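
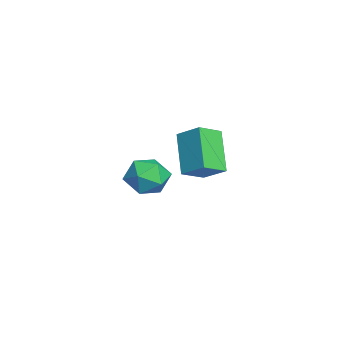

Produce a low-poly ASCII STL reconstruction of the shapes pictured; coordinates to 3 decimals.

solid 
facet normal -0.230 0.085 0.969
outer loop
vertex 4.215 -2.091 3.87
vertex 3.259 -2.219 3.654
vertex 3.828 -3.001 3.858
endloop
endfacet
facet normal 0.422 -0.191 0.886
outer loop
vertex 4.215 -2.091 3.87
vertex 3.828 -3.001 3.858
vertex 4.722 -2.838 3.467
endloop
endfacet
facet normal 0.813 0.274 0.514
outer loop
vertex 4.215 -2.091 3.87
vertex 4.722 -2.838 3.467
vertex 4.705 -1.956 3.023
endloop
endfacet
facet normal 0.402 0.839 0.366
outer loop
vertex 4.215 -2.091 3.87
vertex 4.705 -1.956 3.023
vertex 3.801 -1.573 3.138
endloop
endfacet
facet normal -0.243 0.722 0.648
outer loop
vertex 4.215 -2.091 3.87
vertex 3.801 -1.573 3.138
vertex 3.259 -2.219 3.654
endloop
endfacet
facet normal 0.362 -0.788 0.498
outer loop
vertex 4.722 -2.838 3.467
vertex 3.828 -3.001 3.858
vertex 4.079 -3.427 3.002
endloop
endfacet
facet normal -0.695 -0.341 0.633
outer loop
vertex 3.828 -3.001 3.858
vertex 3.259 -2.219 3.654
vertex 3.175 -3.044 3.117
endloop
endfacet
facet normal -0.715 0.690 0.114
outer loop
vertex 3.259 -2.219 3.654
vertex 3.801 -1.573 3.138
vertex 3.158 -2.162 2.673
endloop
endfacet
facet normal 0.330 0.880 -0.341
outer loop
vertex 3.801 -1.573 3.138
vertex 4.705 -1.956 3.023
vertex 4.052 -1.999 2.282
endloop
endfacet
facet normal 0.994 -0.033 -0.104
outer loop
vertex 4.705 -1.956 3.023
vertex 4.722 -2.838 3.467
vertex 4.621 -2.781 2.486
endloop
endfacet
facet normal -0.402 -0.839 -0.366
outer loop
vertex 3.665 -2.909 2.27
vertex 4.079 -3.427 3.002
vertex 3.175 -3.044 3.117
endloop
endfacet
facet normal -0.813 -0.274 -0.514
outer loop
vertex 3.665 -2.909 2.27
vertex 3.175 -3.044 3.117
vertex 3.158 -2.162 2.673
endloop
endfacet
facet normal -0.422 0.191 -0.886
outer loop
vertex 3.665 -2.909 2.27
vertex 3.158 -2.162 2.673
vertex 4.052 -1.999 2.282
endloop
endfacet
facet normal 0.230 -0.085 -0.969
outer loop
vertex 3.665 -2.909 2.27
vertex 4.052 -1.999 2.282
vertex 4.621 -2.781 2.486
endloop
endfacet
facet normal 0.243 -0.722 -0.648
outer loop
vertex 3.665 -2.909 2.27
vertex 4.621 -2.781 2.486
vertex 4.079 -3.427 3.002
endloop
endfacet
facet normal -0.330 -0.880 0.341
outer loop
vertex 3.175 -3.044 3.117
vertex 4.079 -3.427 3.002
vertex 3.828 -3.001 3.858
endloop
endfacet
facet normal -0.994 0.033 0.104
outer loop
vertex 3.158 -2.162 2.673
vertex 3.175 -3.044 3.117
vertex 3.259 -2.219 3.654
endloop
endfacet
facet normal -0.362 0.788 -0.498
outer loop
vertex 4.052 -1.999 2.282
vertex 3.158 -2.162 2.673
vertex 3.801 -1.573 3.138
endloop
endfacet
facet normal 0.695 0.341 -0.633
outer loop
vertex 4.621 -2.781 2.486
vertex 4.052 -1.999 2.282
vertex 4.705 -1.956 3.023
endloop
endfacet
facet normal 0.715 -0.690 -0.114
outer loop
vertex 4.079 -3.427 3.002
vertex 4.621 -2.781 2.486
vertex 4.722 -2.838 3.467
endloop
endfacet
facet normal -0.489 -0.693 -0.530
outer loop
vertex -1.152 -1.386 2.985
vertex -1.854 -0.477 2.444
vertex 0.298 -1.204 1.408
endloop
endfacet
facet normal 0.553 -0.716 0.426
outer loop
vertex 0.934 -0.303 2.096
vertex -1.152 -1.386 2.985
vertex 0.298 -1.204 1.408
endloop
endfacet
facet normal -0.489 -0.693 -0.530
outer loop
vertex 0.298 -1.204 1.408
vertex -1.854 -0.477 2.444
vertex -0.404 -0.295 0.867
endloop
endfacet
facet normal 0.674 0.084 -0.734
outer loop
vertex -0.404 -0.295 0.867
vertex 0.934 -0.303 2.096
vertex 0.298 -1.204 1.408
endloop
endfacet
facet normal -0.674 -0.084 0.734
outer loop
vertex -1.152 -1.386 2.985
vertex -1.218 0.424 3.132
vertex -1.854 -0.477 2.444
endloop
endfacet
facet normal 0.553 -0.716 0.426
outer loop
vertex -0.516 -0.485 3.673
vertex -1.152 -1.386 2.985
vertex 0.934 -0.303 2.096
endloop
endfacet
facet normal -0.674 -0.084 0.734
outer loop
vertex -0.516 -0.485 3.673
vertex -1.218 0.424 3.132
vertex -1.152 -1.386 2.985
endloop
endfacet
facet normal -0.553 0.716 -0.426
outer loop
vertex -1.854 -0.477 2.444
vertex -1.218 0.424 3.132
vertex -0.404 -0.295 0.867
endloop
endfacet
facet normal 0.674 0.084 -0.734
outer loop
vertex 0.232 0.606 1.555
vertex 0.934 -0.303 2.096
vertex -0.404 -0.295 0.867
endloop
endfacet
facet normal -0.553 0.716 -0.426
outer loop
vertex -0.404 -0.295 0.867
vertex -1.218 0.424 3.132
vertex 0.232 0.606 1.555
endloop
endfacet
facet normal 0.489 0.693 0.530
outer loop
vertex 0.232 0.606 1.555
vertex -0.516 -0.485 3.673
vertex 0.934 -0.303 2.096
endloop
endfacet
facet normal 0.489 0.693 0.530
outer loop
vertex -1.218 0.424 3.132
vertex -0.516 -0.485 3.673
vertex 0.232 0.606 1.555
endloop
endfacet

endsolid


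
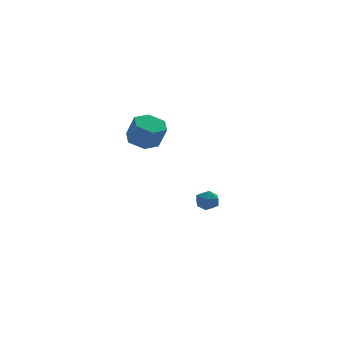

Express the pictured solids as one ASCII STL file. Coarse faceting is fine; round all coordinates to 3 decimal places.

solid 
facet normal -0.112 0.983 -0.145
outer loop
vertex 1.247 4.158 -3.907
vertex 0.52 4.089 -3.812
vertex 0.956 4.224 -3.234
endloop
endfacet
facet normal 0.525 0.839 0.145
outer loop
vertex 1.247 4.158 -3.907
vertex 0.956 4.224 -3.234
vertex 1.582 3.849 -3.329
endloop
endfacet
facet normal 0.871 0.395 -0.294
outer loop
vertex 1.247 4.158 -3.907
vertex 1.582 3.849 -3.329
vertex 1.534 3.482 -3.965
endloop
endfacet
facet normal 0.448 0.264 -0.854
outer loop
vertex 1.247 4.158 -3.907
vertex 1.534 3.482 -3.965
vertex 0.877 3.631 -4.264
endloop
endfacet
facet normal -0.159 0.628 -0.762
outer loop
vertex 1.247 4.158 -3.907
vertex 0.877 3.631 -4.264
vertex 0.52 4.089 -3.812
endloop
endfacet
facet normal 0.414 0.499 0.761
outer loop
vertex 1.582 3.849 -3.329
vertex 0.956 4.224 -3.234
vertex 1.063 3.589 -2.876
endloop
endfacet
facet normal -0.615 0.732 0.293
outer loop
vertex 0.956 4.224 -3.234
vertex 0.52 4.089 -3.812
vertex 0.406 3.738 -3.175
endloop
endfacet
facet normal -0.693 0.155 -0.704
outer loop
vertex 0.52 4.089 -3.812
vertex 0.877 3.631 -4.264
vertex 0.358 3.371 -3.811
endloop
endfacet
facet normal 0.290 -0.432 -0.854
outer loop
vertex 0.877 3.631 -4.264
vertex 1.534 3.482 -3.965
vertex 0.984 2.996 -3.906
endloop
endfacet
facet normal 0.974 -0.220 0.053
outer loop
vertex 1.534 3.482 -3.965
vertex 1.582 3.849 -3.329
vertex 1.42 3.131 -3.328
endloop
endfacet
facet normal -0.448 -0.264 0.854
outer loop
vertex 0.693 3.062 -3.233
vertex 1.063 3.589 -2.876
vertex 0.406 3.738 -3.175
endloop
endfacet
facet normal -0.871 -0.395 0.294
outer loop
vertex 0.693 3.062 -3.233
vertex 0.406 3.738 -3.175
vertex 0.358 3.371 -3.811
endloop
endfacet
facet normal -0.525 -0.839 -0.145
outer loop
vertex 0.693 3.062 -3.233
vertex 0.358 3.371 -3.811
vertex 0.984 2.996 -3.906
endloop
endfacet
facet normal 0.112 -0.983 0.145
outer loop
vertex 0.693 3.062 -3.233
vertex 0.984 2.996 -3.906
vertex 1.42 3.131 -3.328
endloop
endfacet
facet normal 0.159 -0.628 0.762
outer loop
vertex 0.693 3.062 -3.233
vertex 1.42 3.131 -3.328
vertex 1.063 3.589 -2.876
endloop
endfacet
facet normal -0.290 0.432 0.854
outer loop
vertex 0.406 3.738 -3.175
vertex 1.063 3.589 -2.876
vertex 0.956 4.224 -3.234
endloop
endfacet
facet normal -0.974 0.220 -0.053
outer loop
vertex 0.358 3.371 -3.811
vertex 0.406 3.738 -3.175
vertex 0.52 4.089 -3.812
endloop
endfacet
facet normal -0.414 -0.499 -0.761
outer loop
vertex 0.984 2.996 -3.906
vertex 0.358 3.371 -3.811
vertex 0.877 3.631 -4.264
endloop
endfacet
facet normal 0.615 -0.732 -0.293
outer loop
vertex 1.42 3.131 -3.328
vertex 0.984 2.996 -3.906
vertex 1.534 3.482 -3.965
endloop
endfacet
facet normal 0.693 -0.155 0.704
outer loop
vertex 1.063 3.589 -2.876
vertex 1.42 3.131 -3.328
vertex 1.582 3.849 -3.329
endloop
endfacet
facet normal -0.212 0.369 -0.905
outer loop
vertex -2.869 -0.734 2.271
vertex -3.564 -0.281 2.619
vertex -2.75 0.101 2.584
endloop
endfacet
facet normal 0.968 -0.045 -0.247
outer loop
vertex -2.869 -0.734 2.271
vertex -2.75 0.101 2.584
vertex -2.581 -1.233 3.492
endloop
endfacet
facet normal 0.968 -0.045 -0.247
outer loop
vertex -2.581 -1.233 3.492
vertex -2.75 0.101 2.584
vertex -2.462 -0.397 3.805
endloop
endfacet
facet normal 0.213 -0.369 0.905
outer loop
vertex -2.581 -1.233 3.492
vertex -2.462 -0.397 3.805
vertex -3.276 -0.779 3.841
endloop
endfacet
facet normal -0.212 0.369 -0.905
outer loop
vertex -2.75 0.101 2.584
vertex -3.564 -0.281 2.619
vertex -3.445 0.555 2.932
endloop
endfacet
facet normal 0.599 0.781 0.177
outer loop
vertex -2.75 0.101 2.584
vertex -3.445 0.555 2.932
vertex -2.462 -0.397 3.805
endloop
endfacet
facet normal 0.598 0.781 0.178
outer loop
vertex -2.462 -0.397 3.805
vertex -3.445 0.555 2.932
vertex -3.157 0.056 4.153
endloop
endfacet
facet normal 0.213 -0.368 0.905
outer loop
vertex -2.462 -0.397 3.805
vertex -3.157 0.056 4.153
vertex -3.276 -0.779 3.841
endloop
endfacet
facet normal -0.213 0.369 -0.905
outer loop
vertex -3.445 0.555 2.932
vertex -3.564 -0.281 2.619
vertex -4.259 0.173 2.968
endloop
endfacet
facet normal -0.369 0.827 0.425
outer loop
vertex -3.445 0.555 2.932
vertex -4.259 0.173 2.968
vertex -3.157 0.056 4.153
endloop
endfacet
facet normal -0.369 0.827 0.425
outer loop
vertex -3.157 0.056 4.153
vertex -4.259 0.173 2.968
vertex -3.971 -0.326 4.189
endloop
endfacet
facet normal 0.213 -0.368 0.905
outer loop
vertex -3.157 0.056 4.153
vertex -3.971 -0.326 4.189
vertex -3.276 -0.779 3.841
endloop
endfacet
facet normal -0.213 0.369 -0.905
outer loop
vertex -4.259 0.173 2.968
vertex -3.564 -0.281 2.619
vertex -4.378 -0.663 2.655
endloop
endfacet
facet normal -0.968 0.045 0.247
outer loop
vertex -4.259 0.173 2.968
vertex -4.378 -0.663 2.655
vertex -3.971 -0.326 4.189
endloop
endfacet
facet normal -0.968 0.045 0.247
outer loop
vertex -3.971 -0.326 4.189
vertex -4.378 -0.663 2.655
vertex -4.09 -1.161 3.876
endloop
endfacet
facet normal 0.212 -0.369 0.905
outer loop
vertex -3.971 -0.326 4.189
vertex -4.09 -1.161 3.876
vertex -3.276 -0.779 3.841
endloop
endfacet
facet normal -0.213 0.368 -0.905
outer loop
vertex -4.378 -0.663 2.655
vertex -3.564 -0.281 2.619
vertex -3.683 -1.116 2.307
endloop
endfacet
facet normal -0.598 -0.781 -0.178
outer loop
vertex -4.378 -0.663 2.655
vertex -3.683 -1.116 2.307
vertex -4.09 -1.161 3.876
endloop
endfacet
facet normal -0.599 -0.781 -0.178
outer loop
vertex -4.09 -1.161 3.876
vertex -3.683 -1.116 2.307
vertex -3.395 -1.615 3.528
endloop
endfacet
facet normal 0.212 -0.369 0.905
outer loop
vertex -4.09 -1.161 3.876
vertex -3.395 -1.615 3.528
vertex -3.276 -0.779 3.841
endloop
endfacet
facet normal -0.213 0.368 -0.905
outer loop
vertex -3.683 -1.116 2.307
vertex -3.564 -0.281 2.619
vertex -2.869 -0.734 2.271
endloop
endfacet
facet normal 0.369 -0.827 -0.425
outer loop
vertex -3.683 -1.116 2.307
vertex -2.869 -0.734 2.271
vertex -3.395 -1.615 3.528
endloop
endfacet
facet normal 0.369 -0.827 -0.425
outer loop
vertex -3.395 -1.615 3.528
vertex -2.869 -0.734 2.271
vertex -2.581 -1.233 3.492
endloop
endfacet
facet normal 0.213 -0.369 0.905
outer loop
vertex -3.395 -1.615 3.528
vertex -2.581 -1.233 3.492
vertex -3.276 -0.779 3.841
endloop
endfacet

endsolid


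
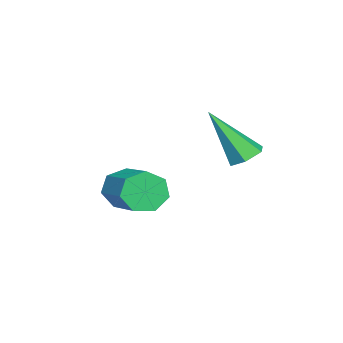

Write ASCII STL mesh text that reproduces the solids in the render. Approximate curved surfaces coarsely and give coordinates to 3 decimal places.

solid 
facet normal -0.090 0.552 -0.829
outer loop
vertex -0.112 3.768 0.674
vertex -0.515 4.082 0.927
vertex 0.033 4.233 0.968
endloop
endfacet
facet normal 0.954 -0.299 0.002
outer loop
vertex -0.112 3.768 0.674
vertex 0.033 4.233 0.968
vertex -0.345 3.038 2.493
endloop
endfacet
facet normal -0.090 0.553 -0.828
outer loop
vertex 0.033 4.233 0.968
vertex -0.515 4.082 0.927
vertex -0.369 4.548 1.222
endloop
endfacet
facet normal 0.704 0.464 0.538
outer loop
vertex 0.033 4.233 0.968
vertex -0.369 4.548 1.222
vertex -0.345 3.038 2.493
endloop
endfacet
facet normal -0.090 0.553 -0.829
outer loop
vertex -0.369 4.548 1.222
vertex -0.515 4.082 0.927
vertex -0.917 4.396 1.18
endloop
endfacet
facet normal -0.230 0.624 0.746
outer loop
vertex -0.369 4.548 1.222
vertex -0.917 4.396 1.18
vertex -0.345 3.038 2.493
endloop
endfacet
facet normal -0.089 0.553 -0.828
outer loop
vertex -0.917 4.396 1.18
vertex -0.515 4.082 0.927
vertex -1.063 3.931 0.885
endloop
endfacet
facet normal -0.909 0.021 0.417
outer loop
vertex -0.917 4.396 1.18
vertex -1.063 3.931 0.885
vertex -0.345 3.038 2.493
endloop
endfacet
facet normal -0.089 0.552 -0.829
outer loop
vertex -1.063 3.931 0.885
vertex -0.515 4.082 0.927
vertex -0.66 3.616 0.632
endloop
endfacet
facet normal -0.657 -0.744 -0.120
outer loop
vertex -1.063 3.931 0.885
vertex -0.66 3.616 0.632
vertex -0.345 3.038 2.493
endloop
endfacet
facet normal -0.090 0.553 -0.829
outer loop
vertex -0.66 3.616 0.632
vertex -0.515 4.082 0.927
vertex -0.112 3.768 0.674
endloop
endfacet
facet normal 0.276 -0.904 -0.327
outer loop
vertex -0.66 3.616 0.632
vertex -0.112 3.768 0.674
vertex -0.345 3.038 2.493
endloop
endfacet
facet normal -0.712 -0.621 -0.328
outer loop
vertex -0.075 0.368 -1.418
vertex -0.491 0.55 -0.859
vertex -0.456 0.854 -1.511
endloop
endfacet
facet normal 0.347 0.093 -0.933
outer loop
vertex -0.075 0.368 -1.418
vertex -0.456 0.854 -1.511
vertex 1.186 1.467 -0.84
endloop
endfacet
facet normal 0.347 0.093 -0.933
outer loop
vertex 1.186 1.467 -0.84
vertex -0.456 0.854 -1.511
vertex 0.805 1.953 -0.933
endloop
endfacet
facet normal 0.713 0.621 0.326
outer loop
vertex 1.186 1.467 -0.84
vertex 0.805 1.953 -0.933
vertex 0.771 1.65 -0.281
endloop
endfacet
facet normal -0.712 -0.621 -0.328
outer loop
vertex -0.456 0.854 -1.511
vertex -0.491 0.55 -0.859
vertex -0.863 1.111 -1.113
endloop
endfacet
facet normal -0.261 0.667 -0.698
outer loop
vertex -0.456 0.854 -1.511
vertex -0.863 1.111 -1.113
vertex 0.805 1.953 -0.933
endloop
endfacet
facet normal -0.261 0.666 -0.699
outer loop
vertex 0.805 1.953 -0.933
vertex -0.863 1.111 -1.113
vertex 0.398 2.211 -0.535
endloop
endfacet
facet normal 0.713 0.621 0.326
outer loop
vertex 0.805 1.953 -0.933
vertex 0.398 2.211 -0.535
vertex 0.771 1.65 -0.281
endloop
endfacet
facet normal -0.712 -0.621 -0.327
outer loop
vertex -0.863 1.111 -1.113
vertex -0.491 0.55 -0.859
vertex -0.99 0.946 -0.524
endloop
endfacet
facet normal -0.672 0.738 0.062
outer loop
vertex -0.863 1.111 -1.113
vertex -0.99 0.946 -0.524
vertex 0.398 2.211 -0.535
endloop
endfacet
facet normal -0.672 0.738 0.062
outer loop
vertex 0.398 2.211 -0.535
vertex -0.99 0.946 -0.524
vertex 0.271 2.046 0.054
endloop
endfacet
facet normal 0.712 0.621 0.328
outer loop
vertex 0.398 2.211 -0.535
vertex 0.271 2.046 0.054
vertex 0.771 1.65 -0.281
endloop
endfacet
facet normal -0.712 -0.622 -0.326
outer loop
vertex -0.99 0.946 -0.524
vertex -0.491 0.55 -0.859
vertex -0.74 0.483 -0.187
endloop
endfacet
facet normal -0.577 0.254 0.776
outer loop
vertex -0.99 0.946 -0.524
vertex -0.74 0.483 -0.187
vertex 0.271 2.046 0.054
endloop
endfacet
facet normal -0.577 0.253 0.777
outer loop
vertex 0.271 2.046 0.054
vertex -0.74 0.483 -0.187
vertex 0.521 1.582 0.391
endloop
endfacet
facet normal 0.712 0.621 0.328
outer loop
vertex 0.271 2.046 0.054
vertex 0.521 1.582 0.391
vertex 0.771 1.65 -0.281
endloop
endfacet
facet normal -0.713 -0.621 -0.326
outer loop
vertex -0.74 0.483 -0.187
vertex -0.491 0.55 -0.859
vertex -0.303 0.07 -0.356
endloop
endfacet
facet normal -0.048 -0.421 0.906
outer loop
vertex -0.74 0.483 -0.187
vertex -0.303 0.07 -0.356
vertex 0.521 1.582 0.391
endloop
endfacet
facet normal -0.047 -0.422 0.906
outer loop
vertex 0.521 1.582 0.391
vertex -0.303 0.07 -0.356
vertex 0.958 1.17 0.222
endloop
endfacet
facet normal 0.712 0.621 0.328
outer loop
vertex 0.521 1.582 0.391
vertex 0.958 1.17 0.222
vertex 0.771 1.65 -0.281
endloop
endfacet
facet normal -0.712 -0.621 -0.327
outer loop
vertex -0.303 0.07 -0.356
vertex -0.491 0.55 -0.859
vertex -0.007 0.019 -0.904
endloop
endfacet
facet normal 0.518 -0.779 0.352
outer loop
vertex -0.303 0.07 -0.356
vertex -0.007 0.019 -0.904
vertex 0.958 1.17 0.222
endloop
endfacet
facet normal 0.517 -0.779 0.353
outer loop
vertex 0.958 1.17 0.222
vertex -0.007 0.019 -0.904
vertex 1.254 1.118 -0.326
endloop
endfacet
facet normal 0.713 0.620 0.326
outer loop
vertex 0.958 1.17 0.222
vertex 1.254 1.118 -0.326
vertex 0.771 1.65 -0.281
endloop
endfacet
facet normal -0.712 -0.621 -0.328
outer loop
vertex -0.007 0.019 -0.904
vertex -0.491 0.55 -0.859
vertex -0.075 0.368 -1.418
endloop
endfacet
facet normal 0.693 -0.550 -0.465
outer loop
vertex -0.007 0.019 -0.904
vertex -0.075 0.368 -1.418
vertex 1.254 1.118 -0.326
endloop
endfacet
facet normal 0.693 -0.550 -0.465
outer loop
vertex 1.254 1.118 -0.326
vertex -0.075 0.368 -1.418
vertex 1.186 1.467 -0.84
endloop
endfacet
facet normal 0.713 0.620 0.327
outer loop
vertex 1.254 1.118 -0.326
vertex 1.186 1.467 -0.84
vertex 0.771 1.65 -0.281
endloop
endfacet

endsolid


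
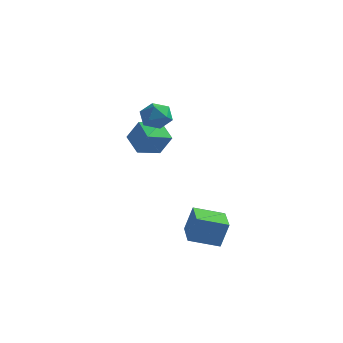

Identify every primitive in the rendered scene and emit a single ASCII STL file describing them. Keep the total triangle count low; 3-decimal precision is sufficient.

solid 
facet normal -0.770 -0.573 0.280
outer loop
vertex 3.753 -2.922 -0.602
vertex 2.912 -1.767 -0.55
vertex 3.459 -3.084 -1.743
endloop
endfacet
facet normal 0.588 -0.808 -0.037
outer loop
vertex 4.468 -2.333 -2.11
vertex 3.753 -2.922 -0.602
vertex 3.459 -3.084 -1.743
endloop
endfacet
facet normal -0.770 -0.573 0.280
outer loop
vertex 3.459 -3.084 -1.743
vertex 2.912 -1.767 -0.55
vertex 2.618 -1.929 -1.691
endloop
endfacet
facet normal -0.247 -0.137 -0.959
outer loop
vertex 2.618 -1.929 -1.691
vertex 4.468 -2.333 -2.11
vertex 3.459 -3.084 -1.743
endloop
endfacet
facet normal 0.247 0.137 0.959
outer loop
vertex 3.753 -2.922 -0.602
vertex 3.921 -1.016 -0.917
vertex 2.912 -1.767 -0.55
endloop
endfacet
facet normal 0.588 -0.808 -0.037
outer loop
vertex 4.762 -2.171 -0.969
vertex 3.753 -2.922 -0.602
vertex 4.468 -2.333 -2.11
endloop
endfacet
facet normal 0.247 0.137 0.959
outer loop
vertex 4.762 -2.171 -0.969
vertex 3.921 -1.016 -0.917
vertex 3.753 -2.922 -0.602
endloop
endfacet
facet normal -0.588 0.808 0.037
outer loop
vertex 2.912 -1.767 -0.55
vertex 3.921 -1.016 -0.917
vertex 2.618 -1.929 -1.691
endloop
endfacet
facet normal -0.247 -0.137 -0.959
outer loop
vertex 3.627 -1.178 -2.058
vertex 4.468 -2.333 -2.11
vertex 2.618 -1.929 -1.691
endloop
endfacet
facet normal -0.588 0.808 0.037
outer loop
vertex 2.618 -1.929 -1.691
vertex 3.921 -1.016 -0.917
vertex 3.627 -1.178 -2.058
endloop
endfacet
facet normal 0.770 0.573 -0.280
outer loop
vertex 3.627 -1.178 -2.058
vertex 4.762 -2.171 -0.969
vertex 4.468 -2.333 -2.11
endloop
endfacet
facet normal 0.770 0.573 -0.280
outer loop
vertex 3.921 -1.016 -0.917
vertex 4.762 -2.171 -0.969
vertex 3.627 -1.178 -2.058
endloop
endfacet
facet normal -0.495 0.773 -0.397
outer loop
vertex 0.23 0.06 2.888
vertex -0.304 -0.025 3.388
vertex 0.268 0.415 3.532
endloop
endfacet
facet normal 0.209 0.851 -0.482
outer loop
vertex 0.23 0.06 2.888
vertex 0.268 0.415 3.532
vertex 0.871 0.105 3.246
endloop
endfacet
facet normal 0.452 0.286 -0.845
outer loop
vertex 0.23 0.06 2.888
vertex 0.871 0.105 3.246
vertex 0.672 -0.527 2.926
endloop
endfacet
facet normal -0.102 -0.141 -0.985
outer loop
vertex 0.23 0.06 2.888
vertex 0.672 -0.527 2.926
vertex -0.054 -0.607 3.013
endloop
endfacet
facet normal -0.688 0.160 -0.708
outer loop
vertex 0.23 0.06 2.888
vertex -0.054 -0.607 3.013
vertex -0.304 -0.025 3.388
endloop
endfacet
facet normal 0.512 0.843 0.165
outer loop
vertex 0.871 0.105 3.246
vertex 0.268 0.415 3.532
vertex 0.734 0.047 3.967
endloop
endfacet
facet normal -0.628 0.717 0.303
outer loop
vertex 0.268 0.415 3.532
vertex -0.304 -0.025 3.388
vertex 0.008 -0.033 4.054
endloop
endfacet
facet normal -0.940 -0.275 -0.201
outer loop
vertex -0.304 -0.025 3.388
vertex -0.054 -0.607 3.013
vertex -0.191 -0.665 3.734
endloop
endfacet
facet normal 0.006 -0.760 -0.650
outer loop
vertex -0.054 -0.607 3.013
vertex 0.672 -0.527 2.926
vertex 0.412 -0.975 3.448
endloop
endfacet
facet normal 0.903 -0.070 -0.424
outer loop
vertex 0.672 -0.527 2.926
vertex 0.871 0.105 3.246
vertex 0.984 -0.535 3.592
endloop
endfacet
facet normal 0.102 0.141 0.985
outer loop
vertex 0.45 -0.62 4.092
vertex 0.734 0.047 3.967
vertex 0.008 -0.033 4.054
endloop
endfacet
facet normal -0.452 -0.286 0.845
outer loop
vertex 0.45 -0.62 4.092
vertex 0.008 -0.033 4.054
vertex -0.191 -0.665 3.734
endloop
endfacet
facet normal -0.209 -0.851 0.482
outer loop
vertex 0.45 -0.62 4.092
vertex -0.191 -0.665 3.734
vertex 0.412 -0.975 3.448
endloop
endfacet
facet normal 0.495 -0.773 0.397
outer loop
vertex 0.45 -0.62 4.092
vertex 0.412 -0.975 3.448
vertex 0.984 -0.535 3.592
endloop
endfacet
facet normal 0.688 -0.160 0.708
outer loop
vertex 0.45 -0.62 4.092
vertex 0.984 -0.535 3.592
vertex 0.734 0.047 3.967
endloop
endfacet
facet normal -0.006 0.760 0.650
outer loop
vertex 0.008 -0.033 4.054
vertex 0.734 0.047 3.967
vertex 0.268 0.415 3.532
endloop
endfacet
facet normal -0.903 0.070 0.424
outer loop
vertex -0.191 -0.665 3.734
vertex 0.008 -0.033 4.054
vertex -0.304 -0.025 3.388
endloop
endfacet
facet normal -0.512 -0.843 -0.165
outer loop
vertex 0.412 -0.975 3.448
vertex -0.191 -0.665 3.734
vertex -0.054 -0.607 3.013
endloop
endfacet
facet normal 0.628 -0.717 -0.303
outer loop
vertex 0.984 -0.535 3.592
vertex 0.412 -0.975 3.448
vertex 0.672 -0.527 2.926
endloop
endfacet
facet normal 0.940 0.275 0.201
outer loop
vertex 0.734 0.047 3.967
vertex 0.984 -0.535 3.592
vertex 0.871 0.105 3.246
endloop
endfacet
facet normal -0.455 0.822 -0.342
outer loop
vertex -0.511 1.392 0.808
vertex -1.042 1.421 1.583
vertex -0.216 1.869 1.562
endloop
endfacet
facet normal 0.948 -0.127 -0.291
outer loop
vertex -0.511 1.392 0.808
vertex -0.216 1.869 1.562
vertex -0.278 0.039 2.157
endloop
endfacet
facet normal -0.455 0.822 -0.342
outer loop
vertex -0.216 1.869 1.562
vertex -1.042 1.421 1.583
vertex -0.746 1.898 2.337
endloop
endfacet
facet normal 0.818 0.152 0.554
outer loop
vertex -0.216 1.869 1.562
vertex -0.746 1.898 2.337
vertex -0.278 0.039 2.157
endloop
endfacet
facet normal -0.454 0.823 -0.342
outer loop
vertex -0.746 1.898 2.337
vertex -1.042 1.421 1.583
vertex -1.573 1.45 2.358
endloop
endfacet
facet normal 0.068 -0.079 0.995
outer loop
vertex -0.746 1.898 2.337
vertex -1.573 1.45 2.358
vertex -0.278 0.039 2.157
endloop
endfacet
facet normal -0.455 0.822 -0.342
outer loop
vertex -1.573 1.45 2.358
vertex -1.042 1.421 1.583
vertex -1.868 0.973 1.604
endloop
endfacet
facet normal -0.552 -0.590 0.589
outer loop
vertex -1.573 1.45 2.358
vertex -1.868 0.973 1.604
vertex -0.278 0.039 2.157
endloop
endfacet
facet normal -0.455 0.822 -0.342
outer loop
vertex -1.868 0.973 1.604
vertex -1.042 1.421 1.583
vertex -1.337 0.944 0.829
endloop
endfacet
facet normal -0.422 -0.870 -0.256
outer loop
vertex -1.868 0.973 1.604
vertex -1.337 0.944 0.829
vertex -0.278 0.039 2.157
endloop
endfacet
facet normal -0.455 0.822 -0.342
outer loop
vertex -1.337 0.944 0.829
vertex -1.042 1.421 1.583
vertex -0.511 1.392 0.808
endloop
endfacet
facet normal 0.328 -0.638 -0.697
outer loop
vertex -1.337 0.944 0.829
vertex -0.511 1.392 0.808
vertex -0.278 0.039 2.157
endloop
endfacet

endsolid


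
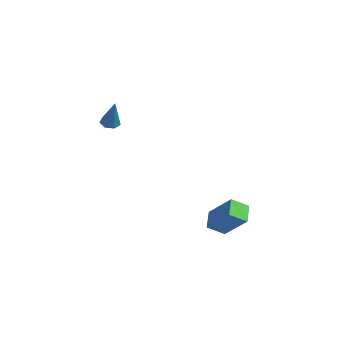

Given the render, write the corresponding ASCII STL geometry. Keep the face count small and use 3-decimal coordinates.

solid 
facet normal -0.642 0.592 0.487
outer loop
vertex 2.665 -0.853 -1.167
vertex 3.001 -0.022 -1.733
vertex 1.367 -1.203 -2.452
endloop
endfacet
facet normal -0.318 -0.784 0.534
outer loop
vertex 2.099 -1.878 -3.007
vertex 2.665 -0.853 -1.167
vertex 1.367 -1.203 -2.452
endloop
endfacet
facet normal -0.642 0.592 0.487
outer loop
vertex 1.367 -1.203 -2.452
vertex 3.001 -0.022 -1.733
vertex 1.703 -0.372 -3.018
endloop
endfacet
facet normal -0.698 -0.189 -0.691
outer loop
vertex 1.703 -0.372 -3.018
vertex 2.099 -1.878 -3.007
vertex 1.367 -1.203 -2.452
endloop
endfacet
facet normal 0.698 0.189 0.691
outer loop
vertex 2.665 -0.853 -1.167
vertex 3.733 -0.697 -2.288
vertex 3.001 -0.022 -1.733
endloop
endfacet
facet normal -0.318 -0.784 0.534
outer loop
vertex 3.397 -1.528 -1.722
vertex 2.665 -0.853 -1.167
vertex 2.099 -1.878 -3.007
endloop
endfacet
facet normal 0.698 0.189 0.691
outer loop
vertex 3.397 -1.528 -1.722
vertex 3.733 -0.697 -2.288
vertex 2.665 -0.853 -1.167
endloop
endfacet
facet normal 0.318 0.784 -0.534
outer loop
vertex 3.001 -0.022 -1.733
vertex 3.733 -0.697 -2.288
vertex 1.703 -0.372 -3.018
endloop
endfacet
facet normal -0.698 -0.189 -0.691
outer loop
vertex 2.435 -1.047 -3.573
vertex 2.099 -1.878 -3.007
vertex 1.703 -0.372 -3.018
endloop
endfacet
facet normal 0.318 0.784 -0.534
outer loop
vertex 1.703 -0.372 -3.018
vertex 3.733 -0.697 -2.288
vertex 2.435 -1.047 -3.573
endloop
endfacet
facet normal 0.642 -0.592 -0.487
outer loop
vertex 2.435 -1.047 -3.573
vertex 3.397 -1.528 -1.722
vertex 2.099 -1.878 -3.007
endloop
endfacet
facet normal 0.642 -0.592 -0.487
outer loop
vertex 3.733 -0.697 -2.288
vertex 3.397 -1.528 -1.722
vertex 2.435 -1.047 -3.573
endloop
endfacet
facet normal -0.435 0.122 -0.892
outer loop
vertex -3.487 -3.417 2.104
vertex -3.961 -3.329 2.347
vertex -3.581 -2.971 2.211
endloop
endfacet
facet normal 0.961 0.237 -0.143
outer loop
vertex -3.487 -3.417 2.104
vertex -3.581 -2.971 2.211
vertex -3.179 -3.551 3.953
endloop
endfacet
facet normal -0.435 0.123 -0.892
outer loop
vertex -3.581 -2.971 2.211
vertex -3.961 -3.329 2.347
vertex -3.961 -2.794 2.421
endloop
endfacet
facet normal 0.492 0.854 0.171
outer loop
vertex -3.581 -2.971 2.211
vertex -3.961 -2.794 2.421
vertex -3.179 -3.551 3.953
endloop
endfacet
facet normal -0.435 0.123 -0.892
outer loop
vertex -3.961 -2.794 2.421
vertex -3.961 -3.329 2.347
vertex -4.341 -3.021 2.575
endloop
endfacet
facet normal -0.265 0.804 0.532
outer loop
vertex -3.961 -2.794 2.421
vertex -4.341 -3.021 2.575
vertex -3.179 -3.551 3.953
endloop
endfacet
facet normal -0.435 0.124 -0.892
outer loop
vertex -4.341 -3.021 2.575
vertex -3.961 -3.329 2.347
vertex -4.435 -3.479 2.557
endloop
endfacet
facet normal -0.734 0.125 0.667
outer loop
vertex -4.341 -3.021 2.575
vertex -4.435 -3.479 2.557
vertex -3.179 -3.551 3.953
endloop
endfacet
facet normal -0.434 0.124 -0.892
outer loop
vertex -4.435 -3.479 2.557
vertex -3.961 -3.329 2.347
vertex -4.172 -3.825 2.381
endloop
endfacet
facet normal -0.567 -0.673 0.475
outer loop
vertex -4.435 -3.479 2.557
vertex -4.172 -3.825 2.381
vertex -3.179 -3.551 3.953
endloop
endfacet
facet normal -0.433 0.123 -0.893
outer loop
vertex -4.172 -3.825 2.381
vertex -3.961 -3.329 2.347
vertex -3.75 -3.797 2.18
endloop
endfacet
facet normal 0.113 -0.988 0.101
outer loop
vertex -4.172 -3.825 2.381
vertex -3.75 -3.797 2.18
vertex -3.179 -3.551 3.953
endloop
endfacet
facet normal -0.435 0.122 -0.892
outer loop
vertex -3.75 -3.797 2.18
vertex -3.961 -3.329 2.347
vertex -3.487 -3.417 2.104
endloop
endfacet
facet normal 0.793 -0.584 -0.174
outer loop
vertex -3.75 -3.797 2.18
vertex -3.487 -3.417 2.104
vertex -3.179 -3.551 3.953
endloop
endfacet

endsolid


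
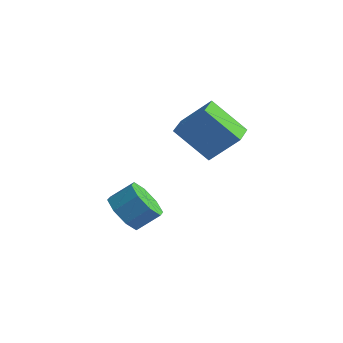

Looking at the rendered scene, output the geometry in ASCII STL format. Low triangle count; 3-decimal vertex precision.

solid 
facet normal -0.713 -0.179 0.678
outer loop
vertex -1.668 3.07 1.703
vertex -2.027 4.17 1.615
vertex -2.85 2.574 0.328
endloop
endfacet
facet normal 0.310 -0.948 0.076
outer loop
vertex -1.353 2.95 -1.095
vertex -1.668 3.07 1.703
vertex -2.85 2.574 0.328
endloop
endfacet
facet normal -0.713 -0.180 0.678
outer loop
vertex -2.85 2.574 0.328
vertex -2.027 4.17 1.615
vertex -3.21 3.674 0.241
endloop
endfacet
facet normal -0.629 -0.264 -0.731
outer loop
vertex -3.21 3.674 0.241
vertex -1.353 2.95 -1.095
vertex -2.85 2.574 0.328
endloop
endfacet
facet normal 0.629 0.264 0.731
outer loop
vertex -1.668 3.07 1.703
vertex -0.53 4.546 0.192
vertex -2.027 4.17 1.615
endloop
endfacet
facet normal 0.310 -0.948 0.076
outer loop
vertex -0.17 3.446 0.279
vertex -1.668 3.07 1.703
vertex -1.353 2.95 -1.095
endloop
endfacet
facet normal 0.629 0.264 0.731
outer loop
vertex -0.17 3.446 0.279
vertex -0.53 4.546 0.192
vertex -1.668 3.07 1.703
endloop
endfacet
facet normal -0.310 0.948 -0.075
outer loop
vertex -2.027 4.17 1.615
vertex -0.53 4.546 0.192
vertex -3.21 3.674 0.241
endloop
endfacet
facet normal -0.629 -0.264 -0.731
outer loop
vertex -1.712 4.05 -1.183
vertex -1.353 2.95 -1.095
vertex -3.21 3.674 0.241
endloop
endfacet
facet normal -0.310 0.948 -0.076
outer loop
vertex -3.21 3.674 0.241
vertex -0.53 4.546 0.192
vertex -1.712 4.05 -1.183
endloop
endfacet
facet normal 0.713 0.178 -0.678
outer loop
vertex -1.712 4.05 -1.183
vertex -0.17 3.446 0.279
vertex -1.353 2.95 -1.095
endloop
endfacet
facet normal 0.713 0.180 -0.678
outer loop
vertex -0.53 4.546 0.192
vertex -0.17 3.446 0.279
vertex -1.712 4.05 -1.183
endloop
endfacet
facet normal -0.561 -0.564 -0.606
outer loop
vertex -2.037 -1.023 -3.105
vertex -2.549 -1.371 -2.307
vertex -2.655 -0.589 -2.937
endloop
endfacet
facet normal 0.218 0.606 -0.765
outer loop
vertex -2.037 -1.023 -3.105
vertex -2.655 -0.589 -2.937
vertex -1.359 -0.341 -2.371
endloop
endfacet
facet normal 0.219 0.605 -0.765
outer loop
vertex -1.359 -0.341 -2.371
vertex -2.655 -0.589 -2.937
vertex -1.976 0.093 -2.204
endloop
endfacet
facet normal 0.561 0.564 0.606
outer loop
vertex -1.359 -0.341 -2.371
vertex -1.976 0.093 -2.204
vertex -1.871 -0.689 -1.573
endloop
endfacet
facet normal -0.561 -0.564 -0.606
outer loop
vertex -2.655 -0.589 -2.937
vertex -2.549 -1.371 -2.307
vertex -3.21 -0.614 -2.4
endloop
endfacet
facet normal -0.411 0.825 -0.387
outer loop
vertex -2.655 -0.589 -2.937
vertex -3.21 -0.614 -2.4
vertex -1.976 0.093 -2.204
endloop
endfacet
facet normal -0.411 0.825 -0.389
outer loop
vertex -1.976 0.093 -2.204
vertex -3.21 -0.614 -2.4
vertex -2.532 0.069 -1.667
endloop
endfacet
facet normal 0.561 0.564 0.606
outer loop
vertex -1.976 0.093 -2.204
vertex -2.532 0.069 -1.667
vertex -1.871 -0.689 -1.573
endloop
endfacet
facet normal -0.560 -0.564 -0.607
outer loop
vertex -3.21 -0.614 -2.4
vertex -2.549 -1.371 -2.307
vertex -3.379 -1.082 -1.809
endloop
endfacet
facet normal -0.799 0.561 0.216
outer loop
vertex -3.21 -0.614 -2.4
vertex -3.379 -1.082 -1.809
vertex -2.532 0.069 -1.667
endloop
endfacet
facet normal -0.799 0.561 0.217
outer loop
vertex -2.532 0.069 -1.667
vertex -3.379 -1.082 -1.809
vertex -2.7 -0.399 -1.075
endloop
endfacet
facet normal 0.561 0.564 0.605
outer loop
vertex -2.532 0.069 -1.667
vertex -2.7 -0.399 -1.075
vertex -1.871 -0.689 -1.573
endloop
endfacet
facet normal -0.560 -0.565 -0.606
outer loop
vertex -3.379 -1.082 -1.809
vertex -2.549 -1.371 -2.307
vertex -3.061 -1.719 -1.509
endloop
endfacet
facet normal -0.719 -0.032 0.694
outer loop
vertex -3.379 -1.082 -1.809
vertex -3.061 -1.719 -1.509
vertex -2.7 -0.399 -1.075
endloop
endfacet
facet normal -0.720 -0.031 0.694
outer loop
vertex -2.7 -0.399 -1.075
vertex -3.061 -1.719 -1.509
vertex -2.383 -1.037 -0.775
endloop
endfacet
facet normal 0.561 0.564 0.606
outer loop
vertex -2.7 -0.399 -1.075
vertex -2.383 -1.037 -0.775
vertex -1.871 -0.689 -1.573
endloop
endfacet
facet normal -0.561 -0.564 -0.606
outer loop
vertex -3.061 -1.719 -1.509
vertex -2.549 -1.371 -2.307
vertex -2.444 -2.153 -1.676
endloop
endfacet
facet normal -0.219 -0.606 0.765
outer loop
vertex -3.061 -1.719 -1.509
vertex -2.444 -2.153 -1.676
vertex -2.383 -1.037 -0.775
endloop
endfacet
facet normal -0.217 -0.606 0.765
outer loop
vertex -2.383 -1.037 -0.775
vertex -2.444 -2.153 -1.676
vertex -1.765 -1.471 -0.943
endloop
endfacet
facet normal 0.561 0.564 0.606
outer loop
vertex -2.383 -1.037 -0.775
vertex -1.765 -1.471 -0.943
vertex -1.871 -0.689 -1.573
endloop
endfacet
facet normal -0.561 -0.564 -0.606
outer loop
vertex -2.444 -2.153 -1.676
vertex -2.549 -1.371 -2.307
vertex -1.888 -2.129 -2.213
endloop
endfacet
facet normal 0.410 -0.825 0.388
outer loop
vertex -2.444 -2.153 -1.676
vertex -1.888 -2.129 -2.213
vertex -1.765 -1.471 -0.943
endloop
endfacet
facet normal 0.412 -0.825 0.387
outer loop
vertex -1.765 -1.471 -0.943
vertex -1.888 -2.129 -2.213
vertex -1.21 -1.446 -1.48
endloop
endfacet
facet normal 0.561 0.564 0.606
outer loop
vertex -1.765 -1.471 -0.943
vertex -1.21 -1.446 -1.48
vertex -1.871 -0.689 -1.573
endloop
endfacet
facet normal -0.561 -0.564 -0.605
outer loop
vertex -1.888 -2.129 -2.213
vertex -2.549 -1.371 -2.307
vertex -1.72 -1.661 -2.805
endloop
endfacet
facet normal 0.799 -0.561 -0.217
outer loop
vertex -1.888 -2.129 -2.213
vertex -1.72 -1.661 -2.805
vertex -1.21 -1.446 -1.48
endloop
endfacet
facet normal 0.799 -0.562 -0.216
outer loop
vertex -1.21 -1.446 -1.48
vertex -1.72 -1.661 -2.805
vertex -1.041 -0.978 -2.071
endloop
endfacet
facet normal 0.560 0.564 0.607
outer loop
vertex -1.21 -1.446 -1.48
vertex -1.041 -0.978 -2.071
vertex -1.871 -0.689 -1.573
endloop
endfacet
facet normal -0.561 -0.564 -0.606
outer loop
vertex -1.72 -1.661 -2.805
vertex -2.549 -1.371 -2.307
vertex -2.037 -1.023 -3.105
endloop
endfacet
facet normal 0.719 0.031 -0.694
outer loop
vertex -1.72 -1.661 -2.805
vertex -2.037 -1.023 -3.105
vertex -1.041 -0.978 -2.071
endloop
endfacet
facet normal 0.719 0.032 -0.694
outer loop
vertex -1.041 -0.978 -2.071
vertex -2.037 -1.023 -3.105
vertex -1.359 -0.341 -2.371
endloop
endfacet
facet normal 0.560 0.565 0.606
outer loop
vertex -1.041 -0.978 -2.071
vertex -1.359 -0.341 -2.371
vertex -1.871 -0.689 -1.573
endloop
endfacet

endsolid


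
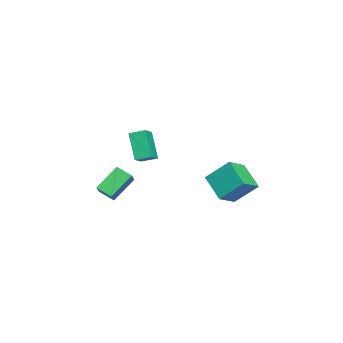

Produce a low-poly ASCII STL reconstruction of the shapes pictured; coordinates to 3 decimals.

solid 
facet normal -0.851 0.180 -0.493
outer loop
vertex 2.505 -1.723 3.884
vertex 2.531 -0.817 4.17
vertex 3.47 -1.276 2.383
endloop
endfacet
facet normal -0.027 -0.953 -0.301
outer loop
vertex 4.449 -1.483 2.95
vertex 2.505 -1.723 3.884
vertex 3.47 -1.276 2.383
endloop
endfacet
facet normal -0.851 0.180 -0.493
outer loop
vertex 3.47 -1.276 2.383
vertex 2.531 -0.817 4.17
vertex 3.496 -0.371 2.668
endloop
endfacet
facet normal 0.524 0.242 -0.817
outer loop
vertex 3.496 -0.371 2.668
vertex 4.449 -1.483 2.95
vertex 3.47 -1.276 2.383
endloop
endfacet
facet normal -0.524 -0.243 0.816
outer loop
vertex 2.505 -1.723 3.884
vertex 3.51 -1.024 4.737
vertex 2.531 -0.817 4.17
endloop
endfacet
facet normal -0.026 -0.954 -0.300
outer loop
vertex 3.484 -1.929 4.452
vertex 2.505 -1.723 3.884
vertex 4.449 -1.483 2.95
endloop
endfacet
facet normal -0.525 -0.242 0.816
outer loop
vertex 3.484 -1.929 4.452
vertex 3.51 -1.024 4.737
vertex 2.505 -1.723 3.884
endloop
endfacet
facet normal 0.027 0.953 0.301
outer loop
vertex 2.531 -0.817 4.17
vertex 3.51 -1.024 4.737
vertex 3.496 -0.371 2.668
endloop
endfacet
facet normal 0.525 0.243 -0.816
outer loop
vertex 4.475 -0.577 3.236
vertex 4.449 -1.483 2.95
vertex 3.496 -0.371 2.668
endloop
endfacet
facet normal 0.026 0.953 0.301
outer loop
vertex 3.496 -0.371 2.668
vertex 3.51 -1.024 4.737
vertex 4.475 -0.577 3.236
endloop
endfacet
facet normal 0.851 -0.180 0.493
outer loop
vertex 4.475 -0.577 3.236
vertex 3.484 -1.929 4.452
vertex 4.449 -1.483 2.95
endloop
endfacet
facet normal 0.851 -0.180 0.494
outer loop
vertex 3.51 -1.024 4.737
vertex 3.484 -1.929 4.452
vertex 4.475 -0.577 3.236
endloop
endfacet
facet normal -0.718 0.497 -0.487
outer loop
vertex 0.964 2.735 -0.081
vertex 1.015 4.044 1.182
vertex 2.236 3.622 -1.052
endloop
endfacet
facet normal -0.028 -0.719 -0.694
outer loop
vertex 3.285 2.896 -0.342
vertex 0.964 2.735 -0.081
vertex 2.236 3.622 -1.052
endloop
endfacet
facet normal -0.718 0.498 -0.486
outer loop
vertex 2.236 3.622 -1.052
vertex 1.015 4.044 1.182
vertex 2.288 4.931 0.211
endloop
endfacet
facet normal 0.695 0.485 -0.531
outer loop
vertex 2.288 4.931 0.211
vertex 3.285 2.896 -0.342
vertex 2.236 3.622 -1.052
endloop
endfacet
facet normal -0.695 -0.485 0.531
outer loop
vertex 0.964 2.735 -0.081
vertex 2.064 3.318 1.892
vertex 1.015 4.044 1.182
endloop
endfacet
facet normal -0.028 -0.719 -0.694
outer loop
vertex 2.012 2.009 0.629
vertex 0.964 2.735 -0.081
vertex 3.285 2.896 -0.342
endloop
endfacet
facet normal -0.695 -0.485 0.531
outer loop
vertex 2.012 2.009 0.629
vertex 2.064 3.318 1.892
vertex 0.964 2.735 -0.081
endloop
endfacet
facet normal 0.028 0.719 0.694
outer loop
vertex 1.015 4.044 1.182
vertex 2.064 3.318 1.892
vertex 2.288 4.931 0.211
endloop
endfacet
facet normal 0.695 0.485 -0.531
outer loop
vertex 3.336 4.205 0.921
vertex 3.285 2.896 -0.342
vertex 2.288 4.931 0.211
endloop
endfacet
facet normal 0.028 0.719 0.694
outer loop
vertex 2.288 4.931 0.211
vertex 2.064 3.318 1.892
vertex 3.336 4.205 0.921
endloop
endfacet
facet normal 0.718 -0.498 0.487
outer loop
vertex 3.336 4.205 0.921
vertex 2.012 2.009 0.629
vertex 3.285 2.896 -0.342
endloop
endfacet
facet normal 0.718 -0.498 0.486
outer loop
vertex 2.064 3.318 1.892
vertex 2.012 2.009 0.629
vertex 3.336 4.205 0.921
endloop
endfacet
facet normal -0.791 -0.014 -0.611
outer loop
vertex -1.63 -3.157 -0.933
vertex -1.286 -2.28 -1.398
vertex -0.67 -4.181 -2.153
endloop
endfacet
facet normal -0.327 -0.835 0.443
outer loop
vertex 0.486 -4.16 -1.262
vertex -1.63 -3.157 -0.933
vertex -0.67 -4.181 -2.153
endloop
endfacet
facet normal -0.792 -0.014 -0.611
outer loop
vertex -0.67 -4.181 -2.153
vertex -1.286 -2.28 -1.398
vertex -0.326 -3.304 -2.619
endloop
endfacet
facet normal 0.516 -0.551 -0.656
outer loop
vertex -0.326 -3.304 -2.619
vertex 0.486 -4.16 -1.262
vertex -0.67 -4.181 -2.153
endloop
endfacet
facet normal -0.516 0.550 0.656
outer loop
vertex -1.63 -3.157 -0.933
vertex -0.13 -2.259 -0.507
vertex -1.286 -2.28 -1.398
endloop
endfacet
facet normal -0.327 -0.835 0.443
outer loop
vertex -0.474 -3.136 -0.041
vertex -1.63 -3.157 -0.933
vertex 0.486 -4.16 -1.262
endloop
endfacet
facet normal -0.516 0.551 0.656
outer loop
vertex -0.474 -3.136 -0.041
vertex -0.13 -2.259 -0.507
vertex -1.63 -3.157 -0.933
endloop
endfacet
facet normal 0.327 0.835 -0.443
outer loop
vertex -1.286 -2.28 -1.398
vertex -0.13 -2.259 -0.507
vertex -0.326 -3.304 -2.619
endloop
endfacet
facet normal 0.516 -0.550 -0.656
outer loop
vertex 0.83 -3.283 -1.727
vertex 0.486 -4.16 -1.262
vertex -0.326 -3.304 -2.619
endloop
endfacet
facet normal 0.327 0.835 -0.443
outer loop
vertex -0.326 -3.304 -2.619
vertex -0.13 -2.259 -0.507
vertex 0.83 -3.283 -1.727
endloop
endfacet
facet normal 0.792 0.013 0.611
outer loop
vertex 0.83 -3.283 -1.727
vertex -0.474 -3.136 -0.041
vertex 0.486 -4.16 -1.262
endloop
endfacet
facet normal 0.792 0.014 0.611
outer loop
vertex -0.13 -2.259 -0.507
vertex -0.474 -3.136 -0.041
vertex 0.83 -3.283 -1.727
endloop
endfacet

endsolid


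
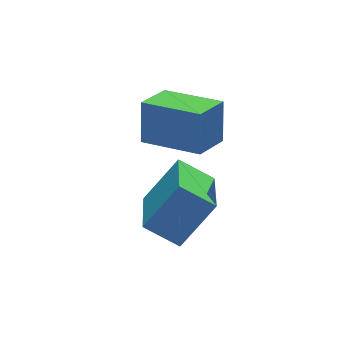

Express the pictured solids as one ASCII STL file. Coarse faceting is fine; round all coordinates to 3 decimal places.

solid 
facet normal -0.835 -0.481 0.267
outer loop
vertex 0.772 -2.04 3.156
vertex -0.24 -0.447 2.864
vertex 0.559 -2.425 1.795
endloop
endfacet
facet normal 0.530 -0.834 0.153
outer loop
vertex 1.62 -1.813 1.456
vertex 0.772 -2.04 3.156
vertex 0.559 -2.425 1.795
endloop
endfacet
facet normal -0.835 -0.481 0.266
outer loop
vertex 0.559 -2.425 1.795
vertex -0.24 -0.447 2.864
vertex -0.453 -0.831 1.503
endloop
endfacet
facet normal -0.149 -0.269 -0.952
outer loop
vertex -0.453 -0.831 1.503
vertex 1.62 -1.813 1.456
vertex 0.559 -2.425 1.795
endloop
endfacet
facet normal 0.149 0.269 0.952
outer loop
vertex 0.772 -2.04 3.156
vertex 0.821 0.165 2.525
vertex -0.24 -0.447 2.864
endloop
endfacet
facet normal 0.529 -0.835 0.153
outer loop
vertex 1.833 -1.429 2.817
vertex 0.772 -2.04 3.156
vertex 1.62 -1.813 1.456
endloop
endfacet
facet normal 0.149 0.269 0.952
outer loop
vertex 1.833 -1.429 2.817
vertex 0.821 0.165 2.525
vertex 0.772 -2.04 3.156
endloop
endfacet
facet normal -0.530 0.834 -0.152
outer loop
vertex -0.24 -0.447 2.864
vertex 0.821 0.165 2.525
vertex -0.453 -0.831 1.503
endloop
endfacet
facet normal -0.149 -0.269 -0.952
outer loop
vertex 0.608 -0.22 1.164
vertex 1.62 -1.813 1.456
vertex -0.453 -0.831 1.503
endloop
endfacet
facet normal -0.529 0.834 -0.153
outer loop
vertex -0.453 -0.831 1.503
vertex 0.821 0.165 2.525
vertex 0.608 -0.22 1.164
endloop
endfacet
facet normal 0.835 0.482 -0.267
outer loop
vertex 0.608 -0.22 1.164
vertex 1.833 -1.429 2.817
vertex 1.62 -1.813 1.456
endloop
endfacet
facet normal 0.835 0.481 -0.267
outer loop
vertex 0.821 0.165 2.525
vertex 1.833 -1.429 2.817
vertex 0.608 -0.22 1.164
endloop
endfacet
facet normal -0.628 0.028 -0.778
outer loop
vertex -0.668 -3.56 -0.83
vertex -1.466 -2.887 -0.161
vertex 0.267 -1.763 -1.52
endloop
endfacet
facet normal 0.644 -0.542 -0.540
outer loop
vertex 1.366 -1.813 -0.159
vertex -0.668 -3.56 -0.83
vertex 0.267 -1.763 -1.52
endloop
endfacet
facet normal -0.628 0.028 -0.778
outer loop
vertex 0.267 -1.763 -1.52
vertex -1.466 -2.887 -0.161
vertex -0.531 -1.091 -0.851
endloop
endfacet
facet normal 0.437 0.840 -0.322
outer loop
vertex -0.531 -1.091 -0.851
vertex 1.366 -1.813 -0.159
vertex 0.267 -1.763 -1.52
endloop
endfacet
facet normal -0.438 -0.839 0.322
outer loop
vertex -0.668 -3.56 -0.83
vertex -0.367 -2.937 1.2
vertex -1.466 -2.887 -0.161
endloop
endfacet
facet normal 0.644 -0.542 -0.539
outer loop
vertex 0.431 -3.609 0.531
vertex -0.668 -3.56 -0.83
vertex 1.366 -1.813 -0.159
endloop
endfacet
facet normal -0.437 -0.840 0.322
outer loop
vertex 0.431 -3.609 0.531
vertex -0.367 -2.937 1.2
vertex -0.668 -3.56 -0.83
endloop
endfacet
facet normal -0.644 0.542 0.540
outer loop
vertex -1.466 -2.887 -0.161
vertex -0.367 -2.937 1.2
vertex -0.531 -1.091 -0.851
endloop
endfacet
facet normal 0.437 0.839 -0.323
outer loop
vertex 0.568 -1.14 0.51
vertex 1.366 -1.813 -0.159
vertex -0.531 -1.091 -0.851
endloop
endfacet
facet normal -0.644 0.542 0.540
outer loop
vertex -0.531 -1.091 -0.851
vertex -0.367 -2.937 1.2
vertex 0.568 -1.14 0.51
endloop
endfacet
facet normal 0.628 -0.028 0.778
outer loop
vertex 0.568 -1.14 0.51
vertex 0.431 -3.609 0.531
vertex 1.366 -1.813 -0.159
endloop
endfacet
facet normal 0.628 -0.028 0.778
outer loop
vertex -0.367 -2.937 1.2
vertex 0.431 -3.609 0.531
vertex 0.568 -1.14 0.51
endloop
endfacet

endsolid


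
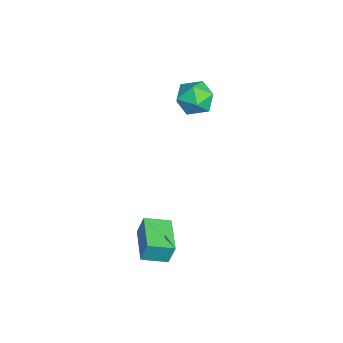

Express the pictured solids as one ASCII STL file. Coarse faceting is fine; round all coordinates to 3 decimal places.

solid 
facet normal -0.997 -0.049 0.066
outer loop
vertex 0.887 1.15 -2.597
vertex 0.804 2.368 -2.947
vertex 0.832 0.843 -3.652
endloop
endfacet
facet normal 0.065 -0.959 0.276
outer loop
vertex 2.656 0.932 -3.773
vertex 0.887 1.15 -2.597
vertex 0.832 0.843 -3.652
endloop
endfacet
facet normal -0.997 -0.049 0.066
outer loop
vertex 0.832 0.843 -3.652
vertex 0.804 2.368 -2.947
vertex 0.749 2.061 -4.002
endloop
endfacet
facet normal -0.050 -0.279 -0.959
outer loop
vertex 0.749 2.061 -4.002
vertex 2.656 0.932 -3.773
vertex 0.832 0.843 -3.652
endloop
endfacet
facet normal 0.050 0.279 0.959
outer loop
vertex 0.887 1.15 -2.597
vertex 2.628 2.457 -3.068
vertex 0.804 2.368 -2.947
endloop
endfacet
facet normal 0.065 -0.959 0.276
outer loop
vertex 2.711 1.239 -2.718
vertex 0.887 1.15 -2.597
vertex 2.656 0.932 -3.773
endloop
endfacet
facet normal 0.050 0.279 0.959
outer loop
vertex 2.711 1.239 -2.718
vertex 2.628 2.457 -3.068
vertex 0.887 1.15 -2.597
endloop
endfacet
facet normal -0.065 0.959 -0.276
outer loop
vertex 0.804 2.368 -2.947
vertex 2.628 2.457 -3.068
vertex 0.749 2.061 -4.002
endloop
endfacet
facet normal -0.050 -0.279 -0.959
outer loop
vertex 2.573 2.15 -4.123
vertex 2.656 0.932 -3.773
vertex 0.749 2.061 -4.002
endloop
endfacet
facet normal -0.065 0.959 -0.276
outer loop
vertex 0.749 2.061 -4.002
vertex 2.628 2.457 -3.068
vertex 2.573 2.15 -4.123
endloop
endfacet
facet normal 0.997 0.049 -0.066
outer loop
vertex 2.573 2.15 -4.123
vertex 2.711 1.239 -2.718
vertex 2.656 0.932 -3.773
endloop
endfacet
facet normal 0.997 0.049 -0.066
outer loop
vertex 2.628 2.457 -3.068
vertex 2.711 1.239 -2.718
vertex 2.573 2.15 -4.123
endloop
endfacet
facet normal -0.346 0.880 0.325
outer loop
vertex -4.202 4.494 1.196
vertex -4.48 4.06 2.076
vertex -3.548 4.462 1.978
endloop
endfacet
facet normal 0.199 0.972 -0.127
outer loop
vertex -4.202 4.494 1.196
vertex -3.548 4.462 1.978
vertex -3.22 4.271 1.032
endloop
endfacet
facet normal 0.026 0.664 -0.747
outer loop
vertex -4.202 4.494 1.196
vertex -3.22 4.271 1.032
vertex -3.95 3.751 0.544
endloop
endfacet
facet normal -0.628 0.382 -0.678
outer loop
vertex -4.202 4.494 1.196
vertex -3.95 3.751 0.544
vertex -4.728 3.62 1.19
endloop
endfacet
facet normal -0.857 0.516 -0.016
outer loop
vertex -4.202 4.494 1.196
vertex -4.728 3.62 1.19
vertex -4.48 4.06 2.076
endloop
endfacet
facet normal 0.765 0.628 0.139
outer loop
vertex -3.22 4.271 1.032
vertex -3.548 4.462 1.978
vertex -2.892 3.7 1.81
endloop
endfacet
facet normal -0.116 0.481 0.869
outer loop
vertex -3.548 4.462 1.978
vertex -4.48 4.06 2.076
vertex -3.67 3.569 2.456
endloop
endfacet
facet normal -0.942 -0.108 0.318
outer loop
vertex -4.48 4.06 2.076
vertex -4.728 3.62 1.19
vertex -4.4 3.049 1.968
endloop
endfacet
facet normal -0.571 -0.325 -0.754
outer loop
vertex -4.728 3.62 1.19
vertex -3.95 3.751 0.544
vertex -4.072 2.858 1.022
endloop
endfacet
facet normal 0.485 0.131 -0.865
outer loop
vertex -3.95 3.751 0.544
vertex -3.22 4.271 1.032
vertex -3.14 3.26 0.924
endloop
endfacet
facet normal 0.628 -0.382 0.678
outer loop
vertex -3.418 2.826 1.804
vertex -2.892 3.7 1.81
vertex -3.67 3.569 2.456
endloop
endfacet
facet normal -0.026 -0.664 0.747
outer loop
vertex -3.418 2.826 1.804
vertex -3.67 3.569 2.456
vertex -4.4 3.049 1.968
endloop
endfacet
facet normal -0.199 -0.972 0.127
outer loop
vertex -3.418 2.826 1.804
vertex -4.4 3.049 1.968
vertex -4.072 2.858 1.022
endloop
endfacet
facet normal 0.346 -0.880 -0.325
outer loop
vertex -3.418 2.826 1.804
vertex -4.072 2.858 1.022
vertex -3.14 3.26 0.924
endloop
endfacet
facet normal 0.857 -0.516 0.016
outer loop
vertex -3.418 2.826 1.804
vertex -3.14 3.26 0.924
vertex -2.892 3.7 1.81
endloop
endfacet
facet normal 0.571 0.325 0.754
outer loop
vertex -3.67 3.569 2.456
vertex -2.892 3.7 1.81
vertex -3.548 4.462 1.978
endloop
endfacet
facet normal -0.485 -0.131 0.865
outer loop
vertex -4.4 3.049 1.968
vertex -3.67 3.569 2.456
vertex -4.48 4.06 2.076
endloop
endfacet
facet normal -0.765 -0.628 -0.139
outer loop
vertex -4.072 2.858 1.022
vertex -4.4 3.049 1.968
vertex -4.728 3.62 1.19
endloop
endfacet
facet normal 0.116 -0.481 -0.869
outer loop
vertex -3.14 3.26 0.924
vertex -4.072 2.858 1.022
vertex -3.95 3.751 0.544
endloop
endfacet
facet normal 0.942 0.108 -0.318
outer loop
vertex -2.892 3.7 1.81
vertex -3.14 3.26 0.924
vertex -3.22 4.271 1.032
endloop
endfacet

endsolid


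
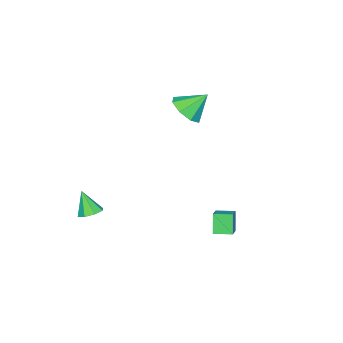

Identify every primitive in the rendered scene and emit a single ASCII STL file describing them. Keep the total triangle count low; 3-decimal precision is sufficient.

solid 
facet normal 0.449 -0.551 -0.703
outer loop
vertex 0.236 -0.06 3.205
vertex -0.435 -0.726 3.298
vertex -0.328 0.049 2.759
endloop
endfacet
facet normal 0.137 0.988 0.068
outer loop
vertex 0.236 -0.06 3.205
vertex -0.328 0.049 2.759
vertex -1.065 0.046 4.282
endloop
endfacet
facet normal 0.450 -0.551 -0.703
outer loop
vertex -0.328 0.049 2.759
vertex -0.435 -0.726 3.298
vertex -0.954 -0.296 2.629
endloop
endfacet
facet normal -0.438 0.874 -0.210
outer loop
vertex -0.328 0.049 2.759
vertex -0.954 -0.296 2.629
vertex -1.065 0.046 4.282
endloop
endfacet
facet normal 0.450 -0.550 -0.703
outer loop
vertex -0.954 -0.296 2.629
vertex -0.435 -0.726 3.298
vertex -1.276 -0.893 2.89
endloop
endfacet
facet normal -0.896 0.419 -0.147
outer loop
vertex -0.954 -0.296 2.629
vertex -1.276 -0.893 2.89
vertex -1.065 0.046 4.282
endloop
endfacet
facet normal 0.450 -0.552 -0.702
outer loop
vertex -1.276 -0.893 2.89
vertex -0.435 -0.726 3.298
vertex -1.106 -1.392 3.391
endloop
endfacet
facet normal -0.969 -0.109 0.220
outer loop
vertex -1.276 -0.893 2.89
vertex -1.106 -1.392 3.391
vertex -1.065 0.046 4.282
endloop
endfacet
facet normal 0.449 -0.551 -0.703
outer loop
vertex -1.106 -1.392 3.391
vertex -0.435 -0.726 3.298
vertex -0.542 -1.501 3.837
endloop
endfacet
facet normal -0.614 -0.403 0.678
outer loop
vertex -1.106 -1.392 3.391
vertex -0.542 -1.501 3.837
vertex -1.065 0.046 4.282
endloop
endfacet
facet normal 0.451 -0.551 -0.702
outer loop
vertex -0.542 -1.501 3.837
vertex -0.435 -0.726 3.298
vertex 0.084 -1.155 3.968
endloop
endfacet
facet normal -0.041 -0.289 0.957
outer loop
vertex -0.542 -1.501 3.837
vertex 0.084 -1.155 3.968
vertex -1.065 0.046 4.282
endloop
endfacet
facet normal 0.450 -0.552 -0.702
outer loop
vertex 0.084 -1.155 3.968
vertex -0.435 -0.726 3.298
vertex 0.407 -0.558 3.706
endloop
endfacet
facet normal 0.418 0.166 0.893
outer loop
vertex 0.084 -1.155 3.968
vertex 0.407 -0.558 3.706
vertex -1.065 0.046 4.282
endloop
endfacet
facet normal 0.450 -0.552 -0.702
outer loop
vertex 0.407 -0.558 3.706
vertex -0.435 -0.726 3.298
vertex 0.236 -0.06 3.205
endloop
endfacet
facet normal 0.491 0.696 0.524
outer loop
vertex 0.407 -0.558 3.706
vertex 0.236 -0.06 3.205
vertex -1.065 0.046 4.282
endloop
endfacet
facet normal 0.135 0.459 -0.878
outer loop
vertex 4.287 -2.684 -1.924
vertex 3.97 -3.165 -2.224
vertex 3.798 -2.599 -1.955
endloop
endfacet
facet normal 0.055 0.606 0.793
outer loop
vertex 4.287 -2.684 -1.924
vertex 3.798 -2.599 -1.955
vertex 3.79 -3.775 -1.056
endloop
endfacet
facet normal 0.136 0.459 -0.878
outer loop
vertex 3.798 -2.599 -1.955
vertex 3.97 -3.165 -2.224
vertex 3.409 -2.846 -2.144
endloop
endfacet
facet normal -0.611 0.483 0.627
outer loop
vertex 3.798 -2.599 -1.955
vertex 3.409 -2.846 -2.144
vertex 3.79 -3.775 -1.056
endloop
endfacet
facet normal 0.136 0.459 -0.878
outer loop
vertex 3.409 -2.846 -2.144
vertex 3.97 -3.165 -2.224
vertex 3.35 -3.28 -2.38
endloop
endfacet
facet normal -0.952 -0.035 0.303
outer loop
vertex 3.409 -2.846 -2.144
vertex 3.35 -3.28 -2.38
vertex 3.79 -3.775 -1.056
endloop
endfacet
facet normal 0.136 0.457 -0.879
outer loop
vertex 3.35 -3.28 -2.38
vertex 3.97 -3.165 -2.224
vertex 3.653 -3.647 -2.524
endloop
endfacet
facet normal -0.768 -0.640 0.016
outer loop
vertex 3.35 -3.28 -2.38
vertex 3.653 -3.647 -2.524
vertex 3.79 -3.775 -1.056
endloop
endfacet
facet normal 0.134 0.459 -0.878
outer loop
vertex 3.653 -3.647 -2.524
vertex 3.97 -3.165 -2.224
vertex 4.143 -3.731 -2.493
endloop
endfacet
facet normal -0.164 -0.984 -0.070
outer loop
vertex 3.653 -3.647 -2.524
vertex 4.143 -3.731 -2.493
vertex 3.79 -3.775 -1.056
endloop
endfacet
facet normal 0.136 0.459 -0.878
outer loop
vertex 4.143 -3.731 -2.493
vertex 3.97 -3.165 -2.224
vertex 4.531 -3.484 -2.304
endloop
endfacet
facet normal 0.501 -0.860 0.097
outer loop
vertex 4.143 -3.731 -2.493
vertex 4.531 -3.484 -2.304
vertex 3.79 -3.775 -1.056
endloop
endfacet
facet normal 0.136 0.459 -0.878
outer loop
vertex 4.531 -3.484 -2.304
vertex 3.97 -3.165 -2.224
vertex 4.591 -3.05 -2.068
endloop
endfacet
facet normal 0.840 -0.344 0.419
outer loop
vertex 4.531 -3.484 -2.304
vertex 4.591 -3.05 -2.068
vertex 3.79 -3.775 -1.056
endloop
endfacet
facet normal 0.136 0.458 -0.878
outer loop
vertex 4.591 -3.05 -2.068
vertex 3.97 -3.165 -2.224
vertex 4.287 -2.684 -1.924
endloop
endfacet
facet normal 0.655 0.265 0.708
outer loop
vertex 4.591 -3.05 -2.068
vertex 4.287 -2.684 -1.924
vertex 3.79 -3.775 -1.056
endloop
endfacet
facet normal -0.799 -0.361 -0.482
outer loop
vertex 1.965 2.422 -1.015
vertex 1.569 3.228 -0.962
vertex 2.416 2.708 -1.977
endloop
endfacet
facet normal 0.440 -0.896 -0.060
outer loop
vertex 3.311 3.112 -1.438
vertex 1.965 2.422 -1.015
vertex 2.416 2.708 -1.977
endloop
endfacet
facet normal -0.799 -0.361 -0.482
outer loop
vertex 2.416 2.708 -1.977
vertex 1.569 3.228 -0.962
vertex 2.02 3.514 -1.924
endloop
endfacet
facet normal 0.410 0.259 -0.875
outer loop
vertex 2.02 3.514 -1.924
vertex 3.311 3.112 -1.438
vertex 2.416 2.708 -1.977
endloop
endfacet
facet normal -0.410 -0.259 0.875
outer loop
vertex 1.965 2.422 -1.015
vertex 2.464 3.632 -0.423
vertex 1.569 3.228 -0.962
endloop
endfacet
facet normal 0.440 -0.896 -0.060
outer loop
vertex 2.86 2.826 -0.476
vertex 1.965 2.422 -1.015
vertex 3.311 3.112 -1.438
endloop
endfacet
facet normal -0.410 -0.259 0.875
outer loop
vertex 2.86 2.826 -0.476
vertex 2.464 3.632 -0.423
vertex 1.965 2.422 -1.015
endloop
endfacet
facet normal -0.440 0.896 0.060
outer loop
vertex 1.569 3.228 -0.962
vertex 2.464 3.632 -0.423
vertex 2.02 3.514 -1.924
endloop
endfacet
facet normal 0.410 0.259 -0.875
outer loop
vertex 2.915 3.918 -1.385
vertex 3.311 3.112 -1.438
vertex 2.02 3.514 -1.924
endloop
endfacet
facet normal -0.440 0.896 0.060
outer loop
vertex 2.02 3.514 -1.924
vertex 2.464 3.632 -0.423
vertex 2.915 3.918 -1.385
endloop
endfacet
facet normal 0.799 0.361 0.482
outer loop
vertex 2.915 3.918 -1.385
vertex 2.86 2.826 -0.476
vertex 3.311 3.112 -1.438
endloop
endfacet
facet normal 0.799 0.361 0.482
outer loop
vertex 2.464 3.632 -0.423
vertex 2.86 2.826 -0.476
vertex 2.915 3.918 -1.385
endloop
endfacet

endsolid


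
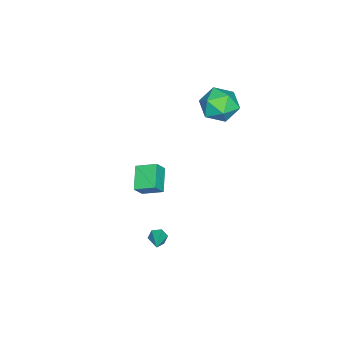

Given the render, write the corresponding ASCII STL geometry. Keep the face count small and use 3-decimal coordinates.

solid 
facet normal -0.545 0.253 -0.799
outer loop
vertex -0.511 -4.417 -1.301
vertex -0.66 -3.18 -0.808
vertex 0.835 -3.947 -2.071
endloop
endfacet
facet normal 0.112 -0.923 -0.368
outer loop
vertex 1.38 -4.2 -1.272
vertex -0.511 -4.417 -1.301
vertex 0.835 -3.947 -2.071
endloop
endfacet
facet normal -0.545 0.253 -0.799
outer loop
vertex 0.835 -3.947 -2.071
vertex -0.66 -3.18 -0.808
vertex 0.686 -2.71 -1.578
endloop
endfacet
facet normal 0.831 0.289 -0.475
outer loop
vertex 0.686 -2.71 -1.578
vertex 1.38 -4.2 -1.272
vertex 0.835 -3.947 -2.071
endloop
endfacet
facet normal -0.831 -0.289 0.475
outer loop
vertex -0.511 -4.417 -1.301
vertex -0.115 -3.433 -0.009
vertex -0.66 -3.18 -0.808
endloop
endfacet
facet normal 0.112 -0.923 -0.368
outer loop
vertex 0.034 -4.67 -0.502
vertex -0.511 -4.417 -1.301
vertex 1.38 -4.2 -1.272
endloop
endfacet
facet normal -0.831 -0.289 0.475
outer loop
vertex 0.034 -4.67 -0.502
vertex -0.115 -3.433 -0.009
vertex -0.511 -4.417 -1.301
endloop
endfacet
facet normal -0.112 0.923 0.368
outer loop
vertex -0.66 -3.18 -0.808
vertex -0.115 -3.433 -0.009
vertex 0.686 -2.71 -1.578
endloop
endfacet
facet normal 0.831 0.289 -0.475
outer loop
vertex 1.231 -2.963 -0.779
vertex 1.38 -4.2 -1.272
vertex 0.686 -2.71 -1.578
endloop
endfacet
facet normal -0.112 0.923 0.368
outer loop
vertex 0.686 -2.71 -1.578
vertex -0.115 -3.433 -0.009
vertex 1.231 -2.963 -0.779
endloop
endfacet
facet normal 0.545 -0.253 0.799
outer loop
vertex 1.231 -2.963 -0.779
vertex 0.034 -4.67 -0.502
vertex 1.38 -4.2 -1.272
endloop
endfacet
facet normal 0.545 -0.253 0.799
outer loop
vertex -0.115 -3.433 -0.009
vertex 0.034 -4.67 -0.502
vertex 1.231 -2.963 -0.779
endloop
endfacet
facet normal 0.115 -0.165 0.980
outer loop
vertex -3.744 -0.602 4.05
vertex -4.305 -1.725 3.926
vertex -3.054 -1.627 3.796
endloop
endfacet
facet normal 0.638 0.249 0.729
outer loop
vertex -3.744 -0.602 4.05
vertex -3.054 -1.627 3.796
vertex -2.807 -0.538 3.208
endloop
endfacet
facet normal 0.340 0.831 0.441
outer loop
vertex -3.744 -0.602 4.05
vertex -2.807 -0.538 3.208
vertex -3.906 0.036 2.974
endloop
endfacet
facet normal -0.368 0.775 0.515
outer loop
vertex -3.744 -0.602 4.05
vertex -3.906 0.036 2.974
vertex -4.832 -0.698 3.417
endloop
endfacet
facet normal -0.507 0.160 0.847
outer loop
vertex -3.744 -0.602 4.05
vertex -4.832 -0.698 3.417
vertex -4.305 -1.725 3.926
endloop
endfacet
facet normal 0.972 -0.107 0.209
outer loop
vertex -2.807 -0.538 3.208
vertex -3.054 -1.627 3.796
vertex -2.788 -1.622 2.563
endloop
endfacet
facet normal 0.125 -0.779 0.614
outer loop
vertex -3.054 -1.627 3.796
vertex -4.305 -1.725 3.926
vertex -3.714 -2.356 3.006
endloop
endfacet
facet normal -0.881 -0.254 0.400
outer loop
vertex -4.305 -1.725 3.926
vertex -4.832 -0.698 3.417
vertex -4.813 -1.782 2.772
endloop
endfacet
facet normal -0.655 0.743 -0.138
outer loop
vertex -4.832 -0.698 3.417
vertex -3.906 0.036 2.974
vertex -4.566 -0.693 2.184
endloop
endfacet
facet normal 0.490 0.833 -0.257
outer loop
vertex -3.906 0.036 2.974
vertex -2.807 -0.538 3.208
vertex -3.315 -0.595 2.054
endloop
endfacet
facet normal 0.368 -0.775 -0.515
outer loop
vertex -3.876 -1.718 1.93
vertex -2.788 -1.622 2.563
vertex -3.714 -2.356 3.006
endloop
endfacet
facet normal -0.340 -0.831 -0.441
outer loop
vertex -3.876 -1.718 1.93
vertex -3.714 -2.356 3.006
vertex -4.813 -1.782 2.772
endloop
endfacet
facet normal -0.638 -0.249 -0.729
outer loop
vertex -3.876 -1.718 1.93
vertex -4.813 -1.782 2.772
vertex -4.566 -0.693 2.184
endloop
endfacet
facet normal -0.115 0.165 -0.980
outer loop
vertex -3.876 -1.718 1.93
vertex -4.566 -0.693 2.184
vertex -3.315 -0.595 2.054
endloop
endfacet
facet normal 0.507 -0.160 -0.847
outer loop
vertex -3.876 -1.718 1.93
vertex -3.315 -0.595 2.054
vertex -2.788 -1.622 2.563
endloop
endfacet
facet normal 0.655 -0.743 0.138
outer loop
vertex -3.714 -2.356 3.006
vertex -2.788 -1.622 2.563
vertex -3.054 -1.627 3.796
endloop
endfacet
facet normal -0.490 -0.833 0.257
outer loop
vertex -4.813 -1.782 2.772
vertex -3.714 -2.356 3.006
vertex -4.305 -1.725 3.926
endloop
endfacet
facet normal -0.972 0.107 -0.209
outer loop
vertex -4.566 -0.693 2.184
vertex -4.813 -1.782 2.772
vertex -4.832 -0.698 3.417
endloop
endfacet
facet normal -0.125 0.779 -0.614
outer loop
vertex -3.315 -0.595 2.054
vertex -4.566 -0.693 2.184
vertex -3.906 0.036 2.974
endloop
endfacet
facet normal 0.881 0.254 -0.400
outer loop
vertex -2.788 -1.622 2.563
vertex -3.315 -0.595 2.054
vertex -2.807 -0.538 3.208
endloop
endfacet
facet normal -0.842 -0.318 -0.436
outer loop
vertex 3.169 -2.272 -3.926
vertex 2.883 -2.156 -3.458
vertex 2.941 -1.765 -3.855
endloop
endfacet
facet normal 0.555 0.355 -0.752
outer loop
vertex 3.169 -2.272 -3.926
vertex 2.941 -1.765 -3.855
vertex 4.457 -1.564 -2.642
endloop
endfacet
facet normal -0.841 -0.319 -0.437
outer loop
vertex 2.941 -1.765 -3.855
vertex 2.883 -2.156 -3.458
vertex 2.655 -1.65 -3.388
endloop
endfacet
facet normal 0.042 0.976 -0.214
outer loop
vertex 2.941 -1.765 -3.855
vertex 2.655 -1.65 -3.388
vertex 4.457 -1.564 -2.642
endloop
endfacet
facet normal -0.841 -0.319 -0.436
outer loop
vertex 2.655 -1.65 -3.388
vertex 2.883 -2.156 -3.458
vertex 2.597 -2.04 -2.991
endloop
endfacet
facet normal -0.301 0.702 0.646
outer loop
vertex 2.655 -1.65 -3.388
vertex 2.597 -2.04 -2.991
vertex 4.457 -1.564 -2.642
endloop
endfacet
facet normal -0.842 -0.316 -0.437
outer loop
vertex 2.597 -2.04 -2.991
vertex 2.883 -2.156 -3.458
vertex 2.824 -2.547 -3.062
endloop
endfacet
facet normal -0.132 -0.195 0.972
outer loop
vertex 2.597 -2.04 -2.991
vertex 2.824 -2.547 -3.062
vertex 4.457 -1.564 -2.642
endloop
endfacet
facet normal -0.842 -0.316 -0.437
outer loop
vertex 2.824 -2.547 -3.062
vertex 2.883 -2.156 -3.458
vertex 3.11 -2.663 -3.529
endloop
endfacet
facet normal 0.380 -0.816 0.435
outer loop
vertex 2.824 -2.547 -3.062
vertex 3.11 -2.663 -3.529
vertex 4.457 -1.564 -2.642
endloop
endfacet
facet normal -0.842 -0.316 -0.436
outer loop
vertex 3.11 -2.663 -3.529
vertex 2.883 -2.156 -3.458
vertex 3.169 -2.272 -3.926
endloop
endfacet
facet normal 0.724 -0.542 -0.427
outer loop
vertex 3.11 -2.663 -3.529
vertex 3.169 -2.272 -3.926
vertex 4.457 -1.564 -2.642
endloop
endfacet

endsolid


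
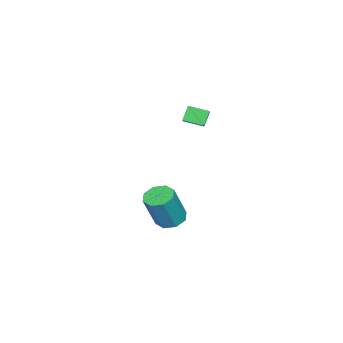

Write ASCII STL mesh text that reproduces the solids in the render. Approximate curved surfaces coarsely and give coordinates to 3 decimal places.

solid 
facet normal -0.383 0.146 -0.912
outer loop
vertex 1.537 -1.289 -4.985
vertex 1.063 -0.651 -4.684
vertex 1.841 -0.715 -5.021
endloop
endfacet
facet normal 0.797 -0.447 -0.406
outer loop
vertex 1.537 -1.289 -4.985
vertex 1.841 -0.715 -5.021
vertex 2.371 -1.607 -2.997
endloop
endfacet
facet normal 0.797 -0.447 -0.406
outer loop
vertex 2.371 -1.607 -2.997
vertex 1.841 -0.715 -5.021
vertex 2.675 -1.033 -3.032
endloop
endfacet
facet normal 0.382 -0.147 0.912
outer loop
vertex 2.371 -1.607 -2.997
vertex 2.675 -1.033 -3.032
vertex 1.897 -0.969 -2.696
endloop
endfacet
facet normal -0.383 0.146 -0.912
outer loop
vertex 1.841 -0.715 -5.021
vertex 1.063 -0.651 -4.684
vertex 1.689 -0.103 -4.859
endloop
endfacet
facet normal 0.894 0.308 -0.326
outer loop
vertex 1.841 -0.715 -5.021
vertex 1.689 -0.103 -4.859
vertex 2.675 -1.033 -3.032
endloop
endfacet
facet normal 0.894 0.308 -0.326
outer loop
vertex 2.675 -1.033 -3.032
vertex 1.689 -0.103 -4.859
vertex 2.523 -0.422 -2.871
endloop
endfacet
facet normal 0.382 -0.145 0.913
outer loop
vertex 2.675 -1.033 -3.032
vertex 2.523 -0.422 -2.871
vertex 1.897 -0.969 -2.696
endloop
endfacet
facet normal -0.382 0.146 -0.912
outer loop
vertex 1.689 -0.103 -4.859
vertex 1.063 -0.651 -4.684
vertex 1.17 0.188 -4.595
endloop
endfacet
facet normal 0.467 0.883 -0.054
outer loop
vertex 1.689 -0.103 -4.859
vertex 1.17 0.188 -4.595
vertex 2.523 -0.422 -2.871
endloop
endfacet
facet normal 0.468 0.882 -0.055
outer loop
vertex 2.523 -0.422 -2.871
vertex 1.17 0.188 -4.595
vertex 2.005 -0.131 -2.607
endloop
endfacet
facet normal 0.383 -0.146 0.912
outer loop
vertex 2.523 -0.422 -2.871
vertex 2.005 -0.131 -2.607
vertex 1.897 -0.969 -2.696
endloop
endfacet
facet normal -0.383 0.146 -0.912
outer loop
vertex 1.17 0.188 -4.595
vertex 1.063 -0.651 -4.684
vertex 0.589 -0.013 -4.383
endloop
endfacet
facet normal -0.234 0.940 0.249
outer loop
vertex 1.17 0.188 -4.595
vertex 0.589 -0.013 -4.383
vertex 2.005 -0.131 -2.607
endloop
endfacet
facet normal -0.233 0.940 0.248
outer loop
vertex 2.005 -0.131 -2.607
vertex 0.589 -0.013 -4.383
vertex 1.423 -0.331 -2.395
endloop
endfacet
facet normal 0.383 -0.146 0.912
outer loop
vertex 2.005 -0.131 -2.607
vertex 1.423 -0.331 -2.395
vertex 1.897 -0.969 -2.696
endloop
endfacet
facet normal -0.382 0.147 -0.912
outer loop
vertex 0.589 -0.013 -4.383
vertex 1.063 -0.651 -4.684
vertex 0.285 -0.587 -4.348
endloop
endfacet
facet normal -0.797 0.447 0.406
outer loop
vertex 0.589 -0.013 -4.383
vertex 0.285 -0.587 -4.348
vertex 1.423 -0.331 -2.395
endloop
endfacet
facet normal -0.797 0.448 0.406
outer loop
vertex 1.423 -0.331 -2.395
vertex 0.285 -0.587 -4.348
vertex 1.119 -0.905 -2.359
endloop
endfacet
facet normal 0.383 -0.146 0.912
outer loop
vertex 1.423 -0.331 -2.395
vertex 1.119 -0.905 -2.359
vertex 1.897 -0.969 -2.696
endloop
endfacet
facet normal -0.382 0.145 -0.913
outer loop
vertex 0.285 -0.587 -4.348
vertex 1.063 -0.651 -4.684
vertex 0.437 -1.198 -4.509
endloop
endfacet
facet normal -0.894 -0.308 0.326
outer loop
vertex 0.285 -0.587 -4.348
vertex 0.437 -1.198 -4.509
vertex 1.119 -0.905 -2.359
endloop
endfacet
facet normal -0.894 -0.308 0.326
outer loop
vertex 1.119 -0.905 -2.359
vertex 0.437 -1.198 -4.509
vertex 1.271 -1.517 -2.521
endloop
endfacet
facet normal 0.383 -0.146 0.912
outer loop
vertex 1.119 -0.905 -2.359
vertex 1.271 -1.517 -2.521
vertex 1.897 -0.969 -2.696
endloop
endfacet
facet normal -0.383 0.146 -0.912
outer loop
vertex 0.437 -1.198 -4.509
vertex 1.063 -0.651 -4.684
vertex 0.955 -1.489 -4.773
endloop
endfacet
facet normal -0.468 -0.882 0.055
outer loop
vertex 0.437 -1.198 -4.509
vertex 0.955 -1.489 -4.773
vertex 1.271 -1.517 -2.521
endloop
endfacet
facet normal -0.467 -0.883 0.055
outer loop
vertex 1.271 -1.517 -2.521
vertex 0.955 -1.489 -4.773
vertex 1.79 -1.808 -2.785
endloop
endfacet
facet normal 0.382 -0.146 0.912
outer loop
vertex 1.271 -1.517 -2.521
vertex 1.79 -1.808 -2.785
vertex 1.897 -0.969 -2.696
endloop
endfacet
facet normal -0.383 0.146 -0.912
outer loop
vertex 0.955 -1.489 -4.773
vertex 1.063 -0.651 -4.684
vertex 1.537 -1.289 -4.985
endloop
endfacet
facet normal 0.233 -0.940 -0.249
outer loop
vertex 0.955 -1.489 -4.773
vertex 1.537 -1.289 -4.985
vertex 1.79 -1.808 -2.785
endloop
endfacet
facet normal 0.234 -0.940 -0.249
outer loop
vertex 1.79 -1.808 -2.785
vertex 1.537 -1.289 -4.985
vertex 2.371 -1.607 -2.997
endloop
endfacet
facet normal 0.383 -0.146 0.912
outer loop
vertex 1.79 -1.808 -2.785
vertex 2.371 -1.607 -2.997
vertex 1.897 -0.969 -2.696
endloop
endfacet
facet normal -0.552 0.096 0.828
outer loop
vertex 0.705 0.119 3.279
vertex 0.472 1.158 3.003
vertex -0.085 -0.189 2.788
endloop
endfacet
facet normal 0.213 -0.945 0.250
outer loop
vertex 0.428 -0.278 2.017
vertex 0.705 0.119 3.279
vertex -0.085 -0.189 2.788
endloop
endfacet
facet normal -0.552 0.096 0.829
outer loop
vertex -0.085 -0.189 2.788
vertex 0.472 1.158 3.003
vertex -0.319 0.85 2.512
endloop
endfacet
facet normal -0.807 -0.315 -0.500
outer loop
vertex -0.319 0.85 2.512
vertex 0.428 -0.278 2.017
vertex -0.085 -0.189 2.788
endloop
endfacet
facet normal 0.807 0.314 0.501
outer loop
vertex 0.705 0.119 3.279
vertex 0.985 1.069 2.232
vertex 0.472 1.158 3.003
endloop
endfacet
facet normal 0.212 -0.945 0.251
outer loop
vertex 1.219 0.03 2.508
vertex 0.705 0.119 3.279
vertex 0.428 -0.278 2.017
endloop
endfacet
facet normal 0.806 0.315 0.501
outer loop
vertex 1.219 0.03 2.508
vertex 0.985 1.069 2.232
vertex 0.705 0.119 3.279
endloop
endfacet
facet normal -0.212 0.945 -0.250
outer loop
vertex 0.472 1.158 3.003
vertex 0.985 1.069 2.232
vertex -0.319 0.85 2.512
endloop
endfacet
facet normal -0.806 -0.314 -0.501
outer loop
vertex 0.195 0.761 1.741
vertex 0.428 -0.278 2.017
vertex -0.319 0.85 2.512
endloop
endfacet
facet normal -0.212 0.944 -0.251
outer loop
vertex -0.319 0.85 2.512
vertex 0.985 1.069 2.232
vertex 0.195 0.761 1.741
endloop
endfacet
facet normal 0.552 -0.096 -0.828
outer loop
vertex 0.195 0.761 1.741
vertex 1.219 0.03 2.508
vertex 0.428 -0.278 2.017
endloop
endfacet
facet normal 0.552 -0.096 -0.828
outer loop
vertex 0.985 1.069 2.232
vertex 1.219 0.03 2.508
vertex 0.195 0.761 1.741
endloop
endfacet

endsolid
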